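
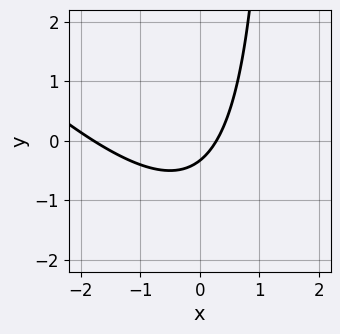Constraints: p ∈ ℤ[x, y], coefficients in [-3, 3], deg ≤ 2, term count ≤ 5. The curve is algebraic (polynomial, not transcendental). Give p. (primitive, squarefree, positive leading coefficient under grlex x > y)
2*x^2 + 2*x*y + 3*x - 3*y - 1

1. The degree is 2 — no degree-1 curve has this shape.
2. Solving for integer coefficients yields p as stated.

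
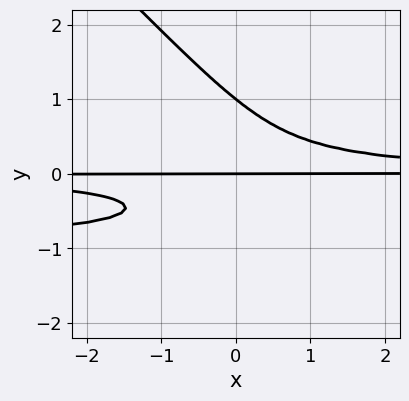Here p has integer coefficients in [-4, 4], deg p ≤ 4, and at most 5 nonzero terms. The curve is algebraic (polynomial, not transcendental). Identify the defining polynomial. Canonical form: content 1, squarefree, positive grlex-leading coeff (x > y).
2*x*y^3 + 2*y^4 + 2*x*y^2 - y^2 - y

1. The degree is 4 — a generic line meets the curve in up to 4 points.
2. Checking where it meets the axes: the y-axis gridline crossings are at y ∈ {0, 1}; the visible x-axis segment lies entirely on the curve.
3. Assembling these constraints gives the stated polynomial.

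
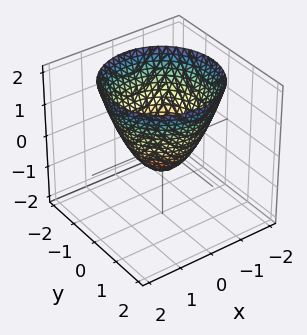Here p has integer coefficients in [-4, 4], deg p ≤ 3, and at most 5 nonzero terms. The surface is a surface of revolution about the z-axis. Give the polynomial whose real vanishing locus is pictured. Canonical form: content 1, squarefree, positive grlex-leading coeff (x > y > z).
deg p = 2. No degree-1 surface has this shape.
Symmetries: rotational symmetry about the z-axis ⇒ p depends on x, y only through x² + y².
From the visible intercepts: a circular section at z = 0 has radius between 0 and 1.
Matching integer coefficients to the picture gives p.

3*x^2 + 3*y^2 - 3*z - 2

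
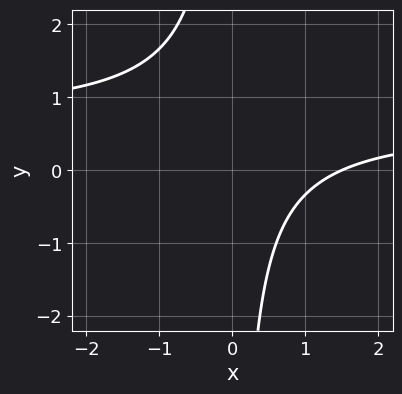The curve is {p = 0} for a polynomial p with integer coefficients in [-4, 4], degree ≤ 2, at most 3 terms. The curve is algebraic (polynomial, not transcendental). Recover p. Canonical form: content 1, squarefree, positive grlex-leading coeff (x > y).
(a) Degree: the shape is more complex than any degree-1 curve, so deg p = 2.
(b) Reading off the gridlines: no y-intercept at any integer in the box.
(c) Together with the visible shape, these determine p as stated.

3*x*y - 2*x + 3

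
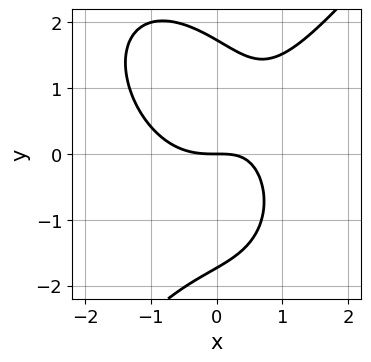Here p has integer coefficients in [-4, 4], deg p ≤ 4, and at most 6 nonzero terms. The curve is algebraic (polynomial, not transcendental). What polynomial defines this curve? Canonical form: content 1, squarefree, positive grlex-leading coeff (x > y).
(a) deg p = 3. No degree-2 curve has this shape.
(b) Observable constraints: one x-axis crossing is at x = 0; one y-axis crossing is at y = 0.
(c) These observations pin down the coefficients.

2*x^3 - y^3 - 2*x*y + 3*y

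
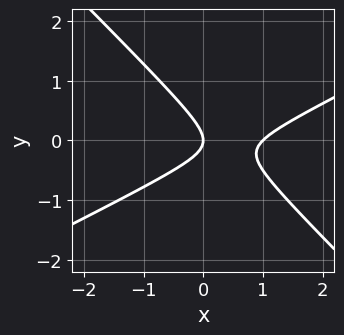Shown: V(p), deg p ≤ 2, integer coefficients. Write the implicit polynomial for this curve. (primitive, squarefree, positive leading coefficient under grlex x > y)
The degree is 2 — a generic line meets the curve in up to 2 points.
From the axis intercepts and sections: it crosses the y-axis at the gridline y = 0; among the integer gridlines, it crosses the x-axis at x ∈ {0, 1}.
Assembling these constraints gives the stated polynomial.

x^2 - x*y - 2*y^2 - x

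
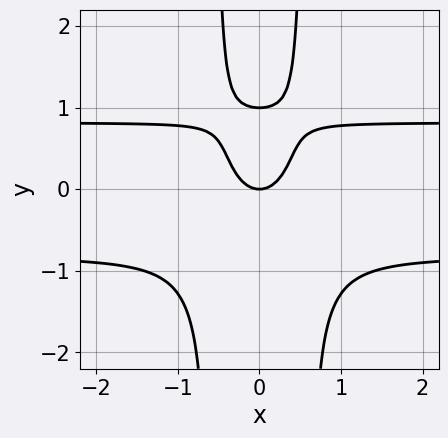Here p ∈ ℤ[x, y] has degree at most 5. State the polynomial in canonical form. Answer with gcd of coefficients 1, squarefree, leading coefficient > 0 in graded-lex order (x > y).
3*x^2*y^2 - 2*x^2 - y^2 + y

The degree is 4 — a generic line meets the curve in up to 4 points.
Symmetries: the x ↦ −x reflection is a symmetry, so x appears only in even powers.
Against the integer gridlines: among the integer gridlines, it crosses the y-axis at y ∈ {0, 1}; one x-axis crossing is at x = 0.
Solving for integer coefficients yields p as stated.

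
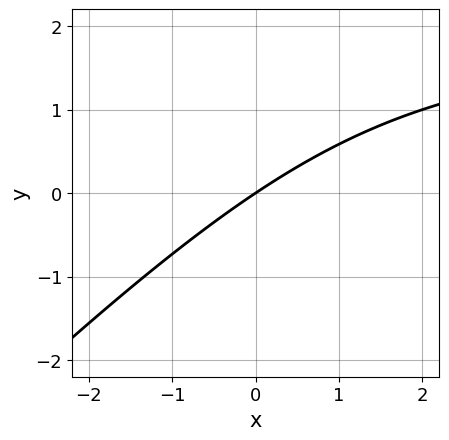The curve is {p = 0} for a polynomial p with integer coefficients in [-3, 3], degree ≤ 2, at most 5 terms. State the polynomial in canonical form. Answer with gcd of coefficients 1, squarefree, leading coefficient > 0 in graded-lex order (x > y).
(a) The degree is 2 — the shape is more complex than any degree-1 curve.
(b) Reading off the gridlines: one x-axis crossing is at x = 0; it meets the y-axis at y = 0 (among the integer gridlines).
(c) These observations pin down the coefficients.

x*y - y^2 - 2*x + 3*y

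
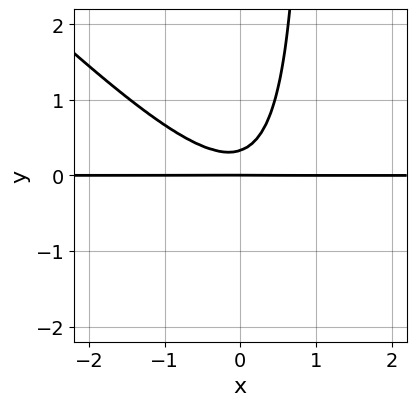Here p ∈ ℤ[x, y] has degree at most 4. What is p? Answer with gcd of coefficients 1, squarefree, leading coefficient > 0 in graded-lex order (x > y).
(a) The degree is 3 — a generic line meets the curve in up to 3 points.
(b) Observable constraints: every point of the x-axis in the box is on the curve; it crosses the y-axis at the gridline y = 0.
(c) Together with the visible shape, these determine p as stated.

3*x^2*y + 3*x*y^2 - 3*y^2 + y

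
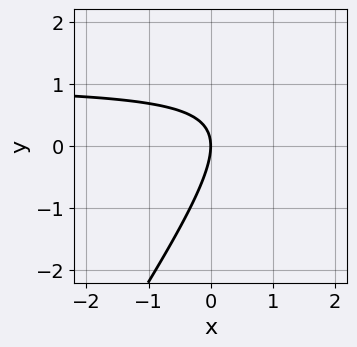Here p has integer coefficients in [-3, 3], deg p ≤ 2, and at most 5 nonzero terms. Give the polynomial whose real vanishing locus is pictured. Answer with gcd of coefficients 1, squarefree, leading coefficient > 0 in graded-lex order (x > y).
The degree is 2 — no degree-1 curve has this shape.
Reading off the gridlines: it crosses the x-axis at the gridline x = 0; it meets the y-axis at y = 0 (among the integer gridlines).
Together with the visible shape, these determine p as stated.

3*x*y - 2*y^2 - 3*x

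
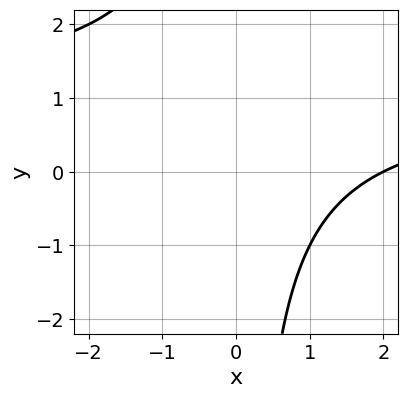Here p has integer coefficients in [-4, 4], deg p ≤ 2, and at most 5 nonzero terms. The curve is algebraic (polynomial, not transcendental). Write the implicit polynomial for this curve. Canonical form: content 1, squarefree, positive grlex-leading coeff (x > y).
x*y - x + 2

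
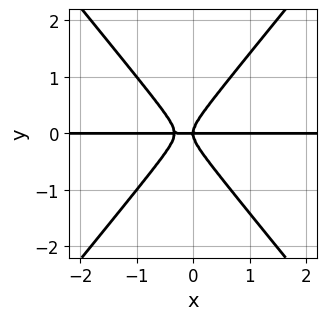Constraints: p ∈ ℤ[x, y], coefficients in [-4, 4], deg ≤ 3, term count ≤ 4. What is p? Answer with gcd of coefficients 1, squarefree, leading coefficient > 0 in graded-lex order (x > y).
1. Degree: the shape is more complex than any degree-2 curve, so deg p = 3.
2. From the axis intercepts and sections: it meets the y-axis at y = 0 (among the integer gridlines); every point of the x-axis in the box is on the curve.
3. Assembling these constraints gives the stated polynomial.

3*x^2*y - 2*y^3 + x*y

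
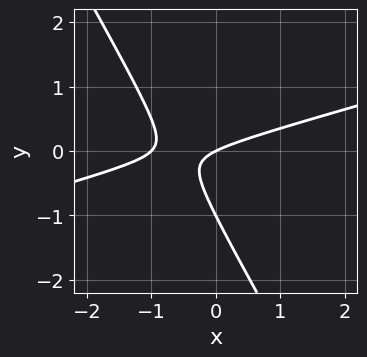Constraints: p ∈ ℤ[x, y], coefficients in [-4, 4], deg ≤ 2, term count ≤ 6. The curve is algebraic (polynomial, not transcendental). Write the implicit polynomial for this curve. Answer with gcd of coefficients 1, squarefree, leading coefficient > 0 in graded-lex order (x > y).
deg p = 2. The shape is more complex than any degree-1 curve.
Reading off the gridlines: among the integer gridlines, it crosses the x-axis at x ∈ {-1, 0}; among the integer gridlines, it crosses the y-axis at y ∈ {-1, 0}.
These observations pin down the coefficients.

x^2 - 3*x*y - 2*y^2 + x - 2*y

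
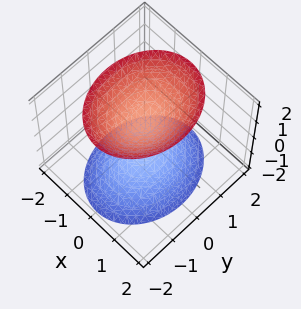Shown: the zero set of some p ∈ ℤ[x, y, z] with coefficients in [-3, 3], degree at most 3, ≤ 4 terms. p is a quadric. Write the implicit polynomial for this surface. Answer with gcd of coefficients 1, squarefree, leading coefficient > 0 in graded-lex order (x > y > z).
(a) The picture has 2 separate pieces.
(b) Degree: two sheets facing apart; a quadric, so deg p = 2.
(c) Symmetries: mirror symmetry y ↦ −y ⇒ only even powers of y; mirror symmetry x ↦ −x ⇒ only even powers of x; it's symmetric under z → −z, forcing even powers of z.
(d) Checking where it meets the axes: the z-axis gridline crossings are at z ∈ {-1, 1}; it misses every integer gridline on the y-axis; no x-intercept at any integer in the box.
(e) These observations pin down the coefficients.

3*x^2 + 2*y^2 - 2*z^2 + 2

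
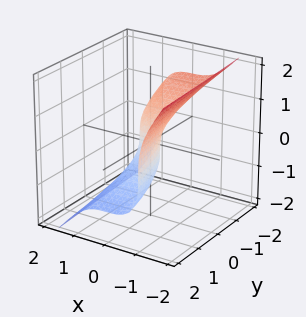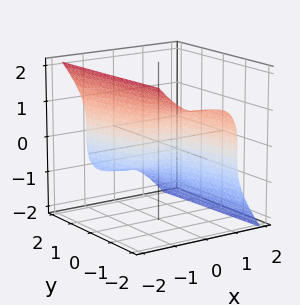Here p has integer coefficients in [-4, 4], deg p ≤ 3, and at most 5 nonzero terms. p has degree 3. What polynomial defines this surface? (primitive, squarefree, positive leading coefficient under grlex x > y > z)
2*x^3 + z^3 + y

1. Degree: the shape is more complex than any degree-2 surface, so deg p = 3.
2. From the visible intercepts: it crosses the y-axis at the gridline y = 0; it meets the z-axis at z = 0 (among the integer gridlines).
3. Fitting integer coefficients to these (and the overall shape) gives p.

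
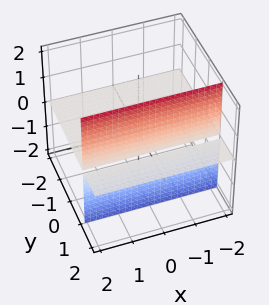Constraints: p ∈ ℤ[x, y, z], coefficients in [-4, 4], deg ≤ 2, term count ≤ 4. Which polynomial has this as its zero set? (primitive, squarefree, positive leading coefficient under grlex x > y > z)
I count 2 distinct pieces.
Degree: a generic line meets the surface in up to 2 points, so deg p = 2.
Checking where it meets the axes: the visible y-axis segment lies entirely on the surface; one z-axis crossing is at z = 0; the visible x-axis segment lies entirely on the surface.
Matching integer coefficients to the picture gives p.

y*z - z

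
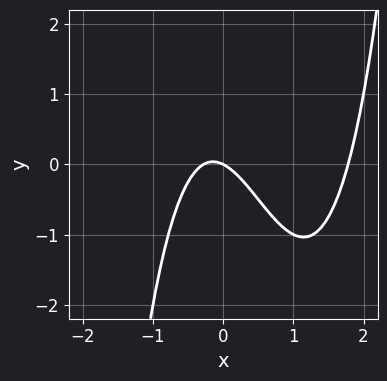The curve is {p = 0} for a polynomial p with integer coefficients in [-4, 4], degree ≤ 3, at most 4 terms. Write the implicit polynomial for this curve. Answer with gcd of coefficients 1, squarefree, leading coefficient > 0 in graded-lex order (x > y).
2*x^3 - 3*x^2 - x - 2*y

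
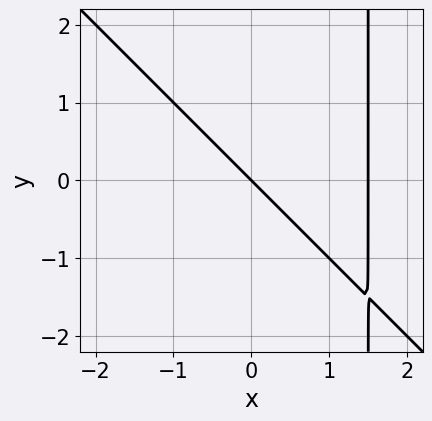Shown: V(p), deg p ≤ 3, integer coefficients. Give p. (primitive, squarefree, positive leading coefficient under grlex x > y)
1. Degree: the shape is more complex than any degree-1 curve, so deg p = 2.
2. Observable constraints: it meets the x-axis at x = 0 (among the integer gridlines); it meets the y-axis at y = 0 (among the integer gridlines).
3. The integer polynomial consistent with all of this is the stated p.

2*x^2 + 2*x*y - 3*x - 3*y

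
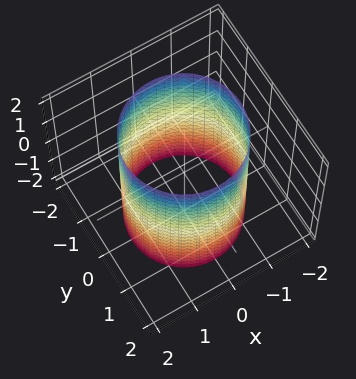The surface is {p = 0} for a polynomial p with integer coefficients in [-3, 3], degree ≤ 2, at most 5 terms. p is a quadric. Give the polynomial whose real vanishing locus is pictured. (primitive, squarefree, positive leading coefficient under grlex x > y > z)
(a) The degree is 2 — constant cross-section along one axis; a quadric.
(b) By symmetry, the surface is invariant under rotation about z: p = q(x² + y², z); it's symmetric under z → −z, forcing even powers of z.
(c) Checking where it meets the axes: a circular section at z = -2 has radius between 1 and 2; it misses every integer gridline on the z-axis.
(d) The integer polynomial consistent with all of this is the stated p.

x^2 + y^2 - 2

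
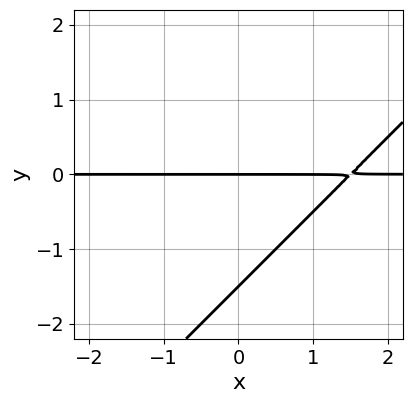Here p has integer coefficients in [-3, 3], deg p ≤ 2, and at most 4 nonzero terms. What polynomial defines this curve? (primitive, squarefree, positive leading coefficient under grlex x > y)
(a) The degree is 2 — no degree-1 curve has this shape.
(b) Against the integer gridlines: every point of the x-axis in the box is on the curve; it crosses the y-axis at the gridline y = 0.
(c) These observations pin down the coefficients.

2*x*y - 2*y^2 - 3*y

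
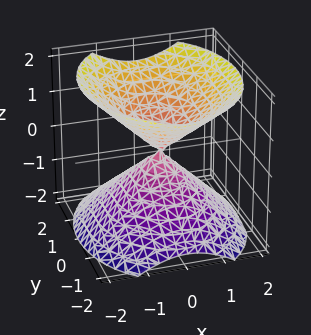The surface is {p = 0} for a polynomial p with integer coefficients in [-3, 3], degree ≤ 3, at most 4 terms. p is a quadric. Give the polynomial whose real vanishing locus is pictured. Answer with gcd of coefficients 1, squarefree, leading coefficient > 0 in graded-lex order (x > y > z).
3*x^2 + 2*y^2 - 3*z^2

(a) The picture has 2 separate pieces. They look like related sheets of one shape, so recover p as a whole.
(b) The degree is 2 — a double cone through the origin; a quadric.
(c) Symmetries: the z ↦ −z reflection is a symmetry, so z appears only in even powers; the y ↦ −y reflection is a symmetry, so y appears only in even powers; the x ↦ −x reflection is a symmetry, so x appears only in even powers.
(d) Observable constraints: one z-axis crossing is at z = 0; one x-axis crossing is at x = 0; it meets the y-axis at y = 0 (among the integer gridlines).
(e) Assembling these constraints gives the stated polynomial.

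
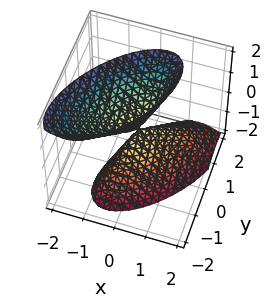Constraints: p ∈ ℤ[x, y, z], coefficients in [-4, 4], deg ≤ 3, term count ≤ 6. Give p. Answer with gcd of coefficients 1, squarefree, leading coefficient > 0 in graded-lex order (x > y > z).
I count 2 distinct pieces. They look like related sheets of one shape, so recover p as a whole.
deg p = 2. The shape is more complex than any degree-1 surface.
Checking where it meets the axes: it meets the y-axis at y = 0 (among the integer gridlines); one x-axis crossing is at x = 0; it meets the z-axis at z = 0 (among the integer gridlines).
Solving for integer coefficients yields p as stated.

3*x^2 - 3*x*y + x*z + 2*y^2 - z^2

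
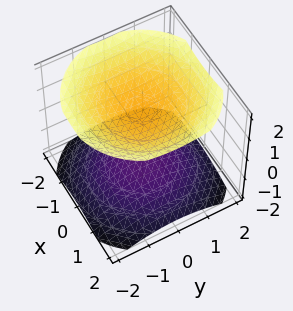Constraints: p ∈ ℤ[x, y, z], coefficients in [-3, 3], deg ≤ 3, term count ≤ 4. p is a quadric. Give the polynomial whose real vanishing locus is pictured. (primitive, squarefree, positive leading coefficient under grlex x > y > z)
x^2 + y^2 - 2*z^2 + 3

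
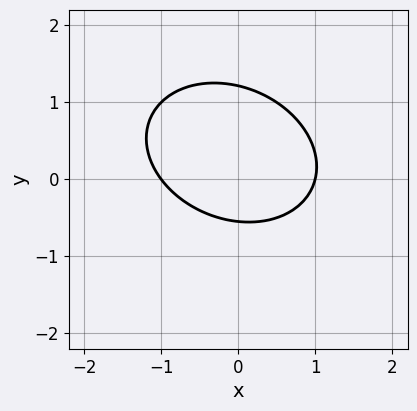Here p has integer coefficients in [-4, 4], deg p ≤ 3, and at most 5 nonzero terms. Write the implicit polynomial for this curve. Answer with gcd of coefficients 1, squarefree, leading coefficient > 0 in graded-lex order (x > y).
deg p = 2.
From the visible intercepts: the x-axis gridline crossings are at x ∈ {-1, 1}.
Solving for integer coefficients yields p as stated.

2*x^2 + x*y + 3*y^2 - 2*y - 2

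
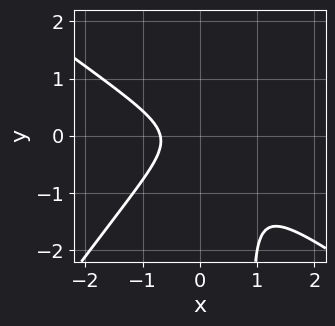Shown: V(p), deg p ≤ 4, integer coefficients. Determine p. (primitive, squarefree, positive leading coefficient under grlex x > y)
deg p = 3.
Observable constraints: no y-intercept at any integer in the box.
Assembling these constraints gives the stated polynomial.

3*x^3 + 2*x^2*y - 3*x*y^2 + 3*y^2 + 1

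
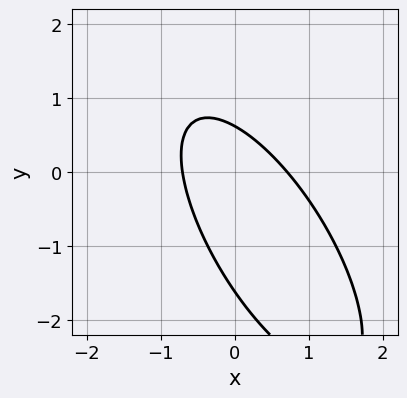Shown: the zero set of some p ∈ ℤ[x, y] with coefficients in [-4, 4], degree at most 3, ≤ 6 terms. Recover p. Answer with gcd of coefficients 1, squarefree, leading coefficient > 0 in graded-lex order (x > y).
First, degree: no degree-1 curve has this shape, so deg p = 2.
Finally, solving for integer coefficients yields p as stated.

2*x^2 + 2*x*y + y^2 + y - 1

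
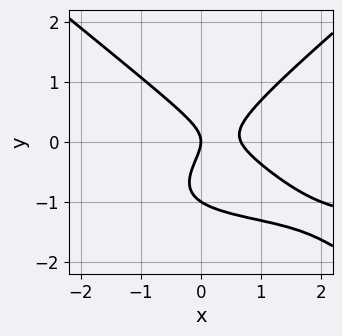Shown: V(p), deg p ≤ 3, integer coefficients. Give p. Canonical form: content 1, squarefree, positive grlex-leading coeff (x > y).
2*x^2*y - 3*y^3 + 3*x^2 - 3*y^2 - 2*x

(a) deg p = 3. The shape is more complex than any degree-2 curve.
(b) Observable constraints: it meets the x-axis at x = 0 (among the integer gridlines); the y-axis gridline crossings are at y ∈ {-1, 0}.
(c) The integer polynomial consistent with all of this is the stated p.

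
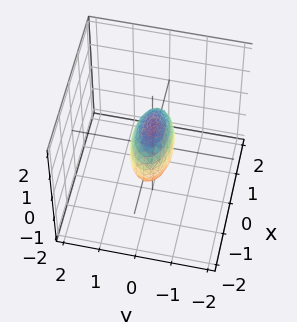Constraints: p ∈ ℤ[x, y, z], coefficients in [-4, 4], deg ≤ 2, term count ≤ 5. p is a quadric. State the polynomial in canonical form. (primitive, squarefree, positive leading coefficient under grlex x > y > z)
(a) deg p = 2. Bounded and convex; a quadric.
(b) Symmetries: it's symmetric under z → −z, forcing even powers of z; it's symmetric under y → −y, forcing even powers of y; it's symmetric under x → −x, forcing even powers of x.
(c) Observable constraints: among the integer gridlines, it crosses the z-axis at z ∈ {-1, 1}; the x-axis gridline crossings are at x ∈ {-1, 1}.
(d) Solving for integer coefficients yields p as stated.

x^2 + 3*y^2 + z^2 - 1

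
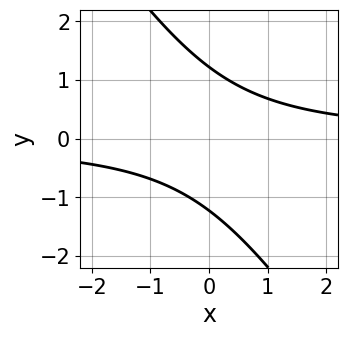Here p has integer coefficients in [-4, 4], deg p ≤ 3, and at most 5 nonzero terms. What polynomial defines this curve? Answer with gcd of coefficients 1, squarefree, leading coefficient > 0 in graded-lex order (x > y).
3*x*y + 2*y^2 - 3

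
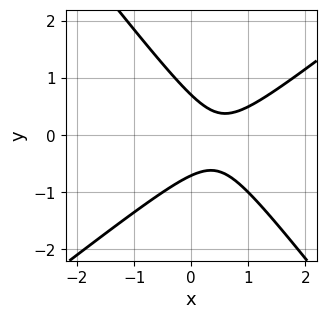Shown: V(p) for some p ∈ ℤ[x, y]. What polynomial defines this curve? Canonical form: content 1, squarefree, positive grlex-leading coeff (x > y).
2*x^2 - x*y - 2*y^2 - 2*x + 1

Degree: a generic line meets the curve in up to 2 points, so deg p = 2.
Observable constraints: the curve avoids every integer x-axis point in the box.
Fitting integer coefficients to these (and the overall shape) gives p.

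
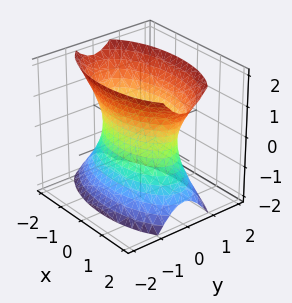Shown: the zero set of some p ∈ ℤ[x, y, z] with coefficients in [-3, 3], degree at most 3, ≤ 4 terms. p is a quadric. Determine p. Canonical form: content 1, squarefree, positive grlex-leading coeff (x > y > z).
x^2 + 3*y^2 - z^2 - 2

(a) deg p = 2.
(b) Symmetries: mirror symmetry z ↦ −z ⇒ only even powers of z; the x ↦ −x reflection is a symmetry, so x appears only in even powers; the y ↦ −y reflection is a symmetry, so y appears only in even powers.
(c) From the axis intercepts and sections: the surface avoids every integer z-axis point in the box.
(d) Assembling these constraints gives the stated polynomial.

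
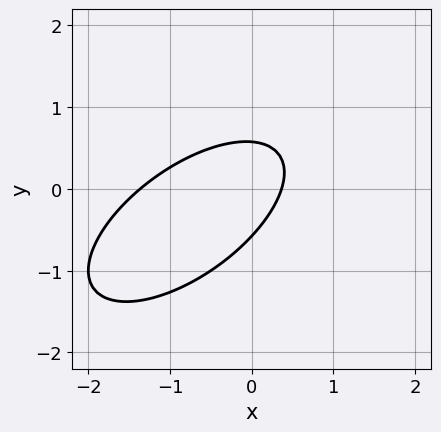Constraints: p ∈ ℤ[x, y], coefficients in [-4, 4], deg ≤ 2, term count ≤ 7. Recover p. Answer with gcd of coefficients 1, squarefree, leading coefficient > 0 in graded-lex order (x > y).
(a) The degree is 2 — no degree-1 curve has this shape.
(b) The integer polynomial consistent with all of this is the stated p.

2*x^2 - 3*x*y + 3*y^2 + 2*x - 1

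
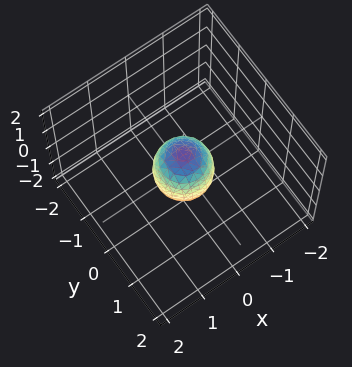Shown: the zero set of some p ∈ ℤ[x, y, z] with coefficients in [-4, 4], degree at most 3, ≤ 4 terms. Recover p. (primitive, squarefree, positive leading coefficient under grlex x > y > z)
First, deg p = 2. Bounded and convex; a quadric.
Next, symmetries: it's symmetric under z → −z, forcing even powers of z; rotational symmetry about the z-axis ⇒ p depends on x, y only through x² + y².
Next, reading off the gridlines: the z-axis gridline crossings are at z ∈ {-1, 1}; a circular section at z = 0 has radius between 0 and 1.
Finally, assembling these constraints gives the stated polynomial.

2*x^2 + 2*y^2 + z^2 - 1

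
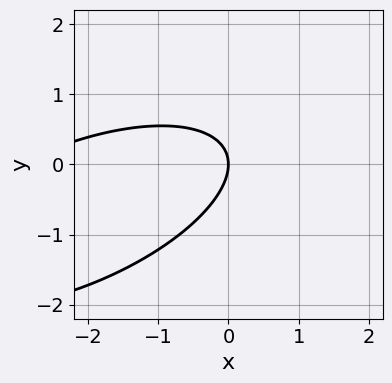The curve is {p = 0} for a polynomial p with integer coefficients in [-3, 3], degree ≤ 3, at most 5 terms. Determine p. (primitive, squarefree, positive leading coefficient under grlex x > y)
x^2 - 2*x*y + 3*y^2 + 3*x

(a) The degree is 2 — no degree-1 curve has this shape.
(b) Observable constraints: it meets the y-axis at y = 0 (among the integer gridlines); it meets the x-axis at x = 0 (among the integer gridlines).
(c) Assembling these constraints gives the stated polynomial.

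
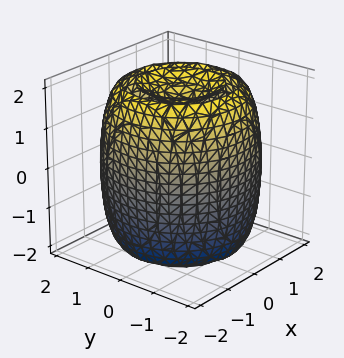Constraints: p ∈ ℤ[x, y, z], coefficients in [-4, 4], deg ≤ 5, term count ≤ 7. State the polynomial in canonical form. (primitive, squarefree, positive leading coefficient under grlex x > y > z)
x^4 + 2*x^2*y^2 + y^4 - 3*x^2 - 3*y^2 + z^2 - 2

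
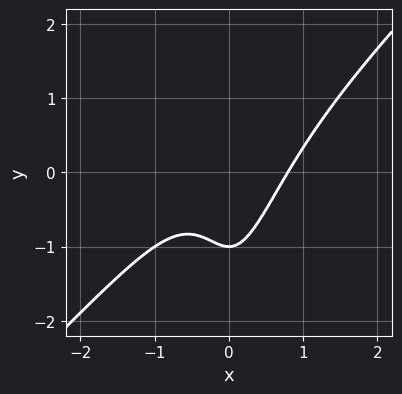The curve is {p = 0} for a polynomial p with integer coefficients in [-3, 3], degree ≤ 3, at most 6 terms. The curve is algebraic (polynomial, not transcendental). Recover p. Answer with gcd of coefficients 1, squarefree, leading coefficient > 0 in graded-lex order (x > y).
1. Degree: the shape is more complex than any degree-2 curve, so deg p = 3.
2. Checking where it meets the axes: it crosses the y-axis at the gridline y = -1.
3. Together with the visible shape, these determine p as stated.

2*x^3 - 2*x^2*y - y - 1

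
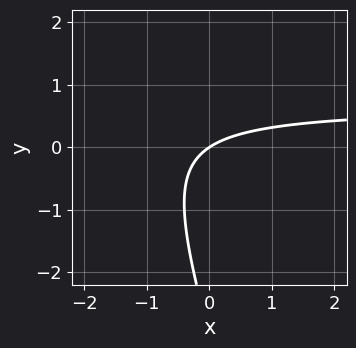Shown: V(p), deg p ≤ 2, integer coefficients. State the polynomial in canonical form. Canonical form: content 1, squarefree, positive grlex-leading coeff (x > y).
3*x*y + y^2 - 2*x + 3*y

First, the degree is 2 — the shape is more complex than any degree-1 curve.
Next, observable constraints: it crosses the y-axis at the gridline y = 0; one x-axis crossing is at x = 0.
Finally, matching integer coefficients to the picture gives p.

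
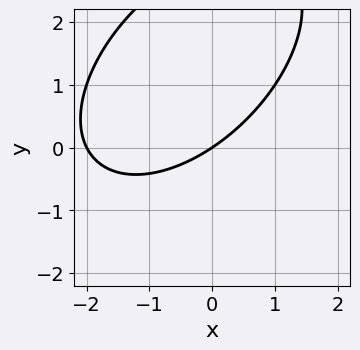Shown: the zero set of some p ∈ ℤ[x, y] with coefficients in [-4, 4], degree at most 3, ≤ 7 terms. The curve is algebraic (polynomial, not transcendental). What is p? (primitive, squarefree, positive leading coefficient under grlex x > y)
First, the degree is 2 — the shape is more complex than any degree-1 curve.
Next, observable constraints: it crosses the y-axis at the gridline y = 0; among the integer gridlines, it crosses the x-axis at x ∈ {-2, 0}.
Finally, matching integer coefficients to the picture gives p.

x^2 - x*y + y^2 + 2*x - 3*y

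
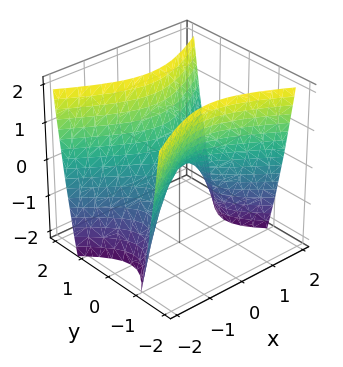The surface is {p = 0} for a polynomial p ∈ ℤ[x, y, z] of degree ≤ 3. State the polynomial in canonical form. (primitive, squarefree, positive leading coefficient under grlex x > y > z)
x^2 - 2*y^2 + z

(a) Degree: a saddle surface; a quadric, so deg p = 2.
(b) Symmetries: mirror symmetry x ↦ −x ⇒ only even powers of x; it's symmetric under y → −y, forcing even powers of y.
(c) From the axis intercepts and sections: it crosses the x-axis at the gridline x = 0; it meets the z-axis at z = 0 (among the integer gridlines).
(d) Fitting integer coefficients to these (and the overall shape) gives p.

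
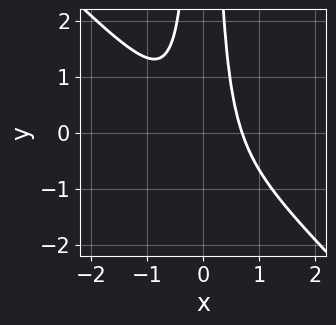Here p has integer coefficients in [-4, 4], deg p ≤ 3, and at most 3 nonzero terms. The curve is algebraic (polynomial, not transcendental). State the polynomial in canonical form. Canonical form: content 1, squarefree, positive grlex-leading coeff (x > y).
1. deg p = 3.
2. Checking where it meets the axes: the curve avoids every integer y-axis point in the box.
3. Fitting integer coefficients to these (and the overall shape) gives p.

3*x^3 + 3*x^2*y - 1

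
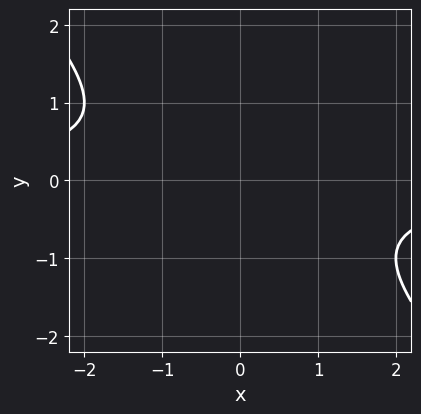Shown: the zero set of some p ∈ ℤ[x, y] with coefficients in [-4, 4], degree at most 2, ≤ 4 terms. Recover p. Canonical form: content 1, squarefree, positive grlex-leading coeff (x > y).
x*y + y^2 + 1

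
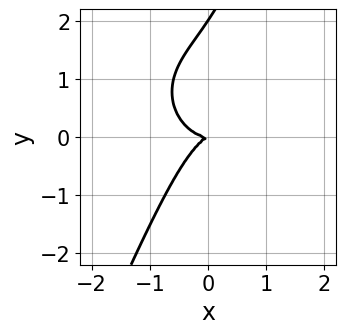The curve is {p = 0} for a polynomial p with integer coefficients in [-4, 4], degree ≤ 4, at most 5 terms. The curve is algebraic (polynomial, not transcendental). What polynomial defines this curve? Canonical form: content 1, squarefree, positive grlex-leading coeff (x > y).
2*x^3 + 2*x*y^2 - y^3 - x*y + 2*y^2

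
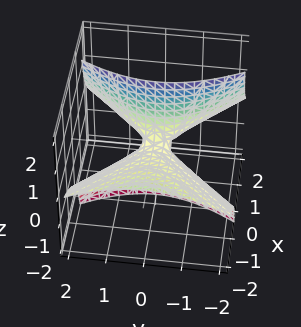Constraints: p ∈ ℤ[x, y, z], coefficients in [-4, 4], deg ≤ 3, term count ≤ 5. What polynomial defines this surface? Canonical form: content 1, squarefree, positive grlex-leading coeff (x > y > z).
1. deg p = 2. No degree-1 surface has this shape.
2. Against the integer gridlines: it meets the y-axis at y = 0 (among the integer gridlines); it crosses the z-axis at the gridline z = 0; it crosses the x-axis at the gridline x = 0.
3. These observations pin down the coefficients.

x^2 + 3*x*z - y^2 - z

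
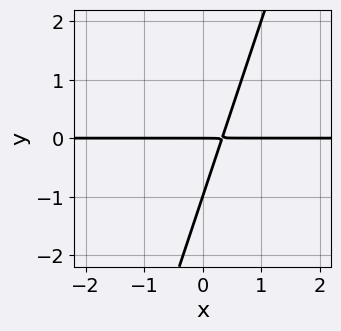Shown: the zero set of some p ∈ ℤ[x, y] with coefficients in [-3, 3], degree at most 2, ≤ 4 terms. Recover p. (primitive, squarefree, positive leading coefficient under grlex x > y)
1. deg p = 2.
2. Against the integer gridlines: the y-axis gridline crossings are at y ∈ {-1, 0}; every point of the x-axis in the box is on the curve.
3. Matching integer coefficients to the picture gives p.

3*x*y - y^2 - y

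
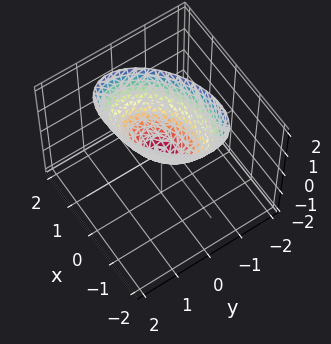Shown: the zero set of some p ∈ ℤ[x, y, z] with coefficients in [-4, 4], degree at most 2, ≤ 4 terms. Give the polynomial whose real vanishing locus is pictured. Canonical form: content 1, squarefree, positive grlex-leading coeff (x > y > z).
2*x^2 - 2*x*y + 3*y^2 - 2*z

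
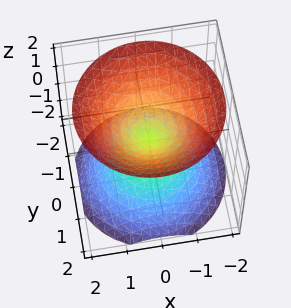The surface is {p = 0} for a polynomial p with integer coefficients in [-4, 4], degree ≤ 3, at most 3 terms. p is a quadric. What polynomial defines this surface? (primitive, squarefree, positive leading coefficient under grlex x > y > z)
x^2 + y^2 - z^2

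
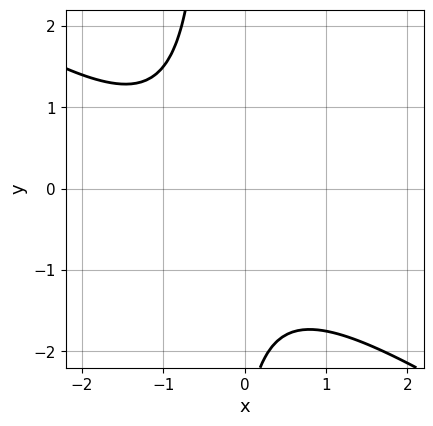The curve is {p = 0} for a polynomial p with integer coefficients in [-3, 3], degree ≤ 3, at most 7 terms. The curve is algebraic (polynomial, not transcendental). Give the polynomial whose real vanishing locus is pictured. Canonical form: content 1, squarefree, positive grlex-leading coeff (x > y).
2*x^2 + 3*x*y + 2*x + y + 3

The degree is 2 — the shape is more complex than any degree-1 curve.
Observable constraints: it misses every integer gridline on the x-axis; the curve avoids every integer y-axis point in the box.
Putting this together gives p.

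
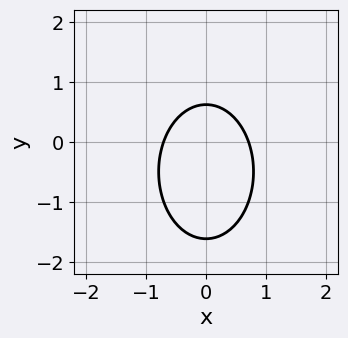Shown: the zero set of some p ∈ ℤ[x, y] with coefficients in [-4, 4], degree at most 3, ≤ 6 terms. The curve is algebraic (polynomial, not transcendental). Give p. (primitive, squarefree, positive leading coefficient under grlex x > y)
2*x^2 + y^2 + y - 1

1. The degree is 2 — no degree-1 curve has this shape.
2. Symmetries: it's symmetric under x → −x, forcing even powers of x.
3. These observations pin down the coefficients.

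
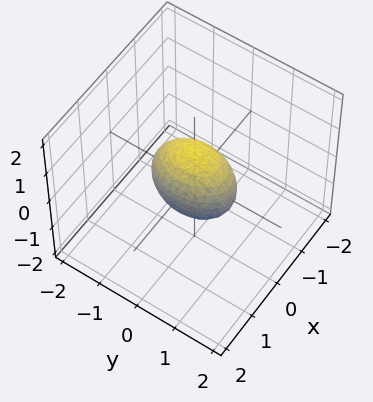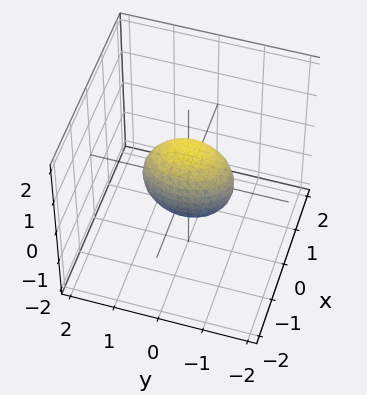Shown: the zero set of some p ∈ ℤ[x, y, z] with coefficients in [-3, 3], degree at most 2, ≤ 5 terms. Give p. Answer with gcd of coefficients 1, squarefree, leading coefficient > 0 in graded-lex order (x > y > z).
2*x^2 + y^2 + z^2 - 1

(a) Degree: a closed, bounded, convex surface; a quadric, so deg p = 2.
(b) Symmetries: the y ↦ −y reflection is a symmetry, so y appears only in even powers; mirror symmetry x ↦ −x ⇒ only even powers of x; mirror symmetry z ↦ −z ⇒ only even powers of z.
(c) Against the integer gridlines: the y-axis gridline crossings are at y ∈ {-1, 1}; among the integer gridlines, it crosses the z-axis at z ∈ {-1, 1}.
(d) Together with the visible shape, these determine p as stated.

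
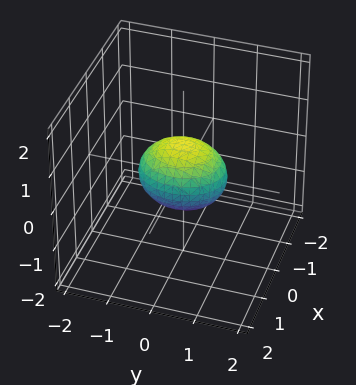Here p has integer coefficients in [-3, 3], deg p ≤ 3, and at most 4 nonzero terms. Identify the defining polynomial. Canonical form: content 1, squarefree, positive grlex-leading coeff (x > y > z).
3*x^2 + 2*y^2 + 3*z^2 - 2

1. deg p = 2.
2. Symmetries: the x ↦ −x reflection is a symmetry, so x appears only in even powers; it's symmetric under z → −z, forcing even powers of z; it's symmetric under y → −y, forcing even powers of y.
3. Against the integer gridlines: the y-axis gridline crossings are at y ∈ {-1, 1}.
4. Assembling these constraints gives the stated polynomial.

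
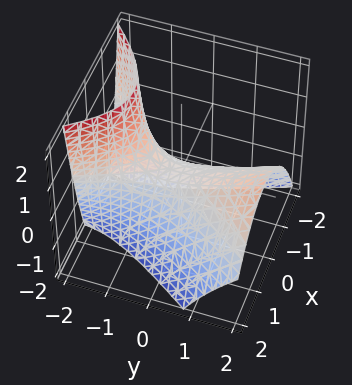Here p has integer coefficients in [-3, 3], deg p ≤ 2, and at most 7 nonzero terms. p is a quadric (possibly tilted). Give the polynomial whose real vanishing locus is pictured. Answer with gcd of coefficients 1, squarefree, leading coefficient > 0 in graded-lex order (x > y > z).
1. Degree: no degree-1 surface has this shape, so deg p = 2.
2. Checking where it meets the axes: it crosses the z-axis at the gridline z = 0; it crosses the y-axis at the gridline y = 0; one x-axis crossing is at x = 0.
3. The integer polynomial consistent with all of this is the stated p.

3*x^2 - x*y - y^2 + 2*y*z + 3*z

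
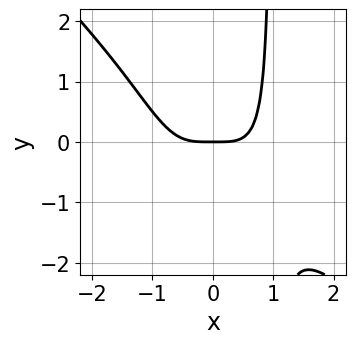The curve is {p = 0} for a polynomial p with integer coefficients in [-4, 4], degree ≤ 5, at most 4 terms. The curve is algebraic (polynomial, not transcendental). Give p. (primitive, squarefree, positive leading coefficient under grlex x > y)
x^4 + x^3*y - y

(a) Degree: no degree-3 curve has this shape, so deg p = 4.
(b) Against the integer gridlines: it meets the x-axis at x = 0 (among the integer gridlines); it crosses the y-axis at the gridline y = 0.
(c) Assembling these constraints gives the stated polynomial.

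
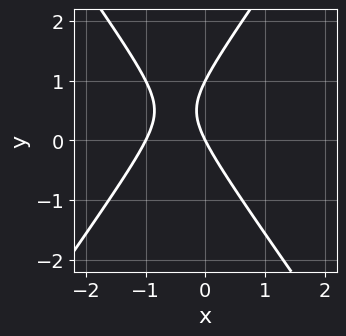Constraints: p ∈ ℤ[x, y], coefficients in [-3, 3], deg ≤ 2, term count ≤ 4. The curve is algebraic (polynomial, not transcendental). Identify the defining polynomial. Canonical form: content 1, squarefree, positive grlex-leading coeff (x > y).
First, degree: no degree-1 curve has this shape, so deg p = 2.
Next, from the visible intercepts: among the integer gridlines, it crosses the x-axis at x ∈ {-1, 0}; among the integer gridlines, it crosses the y-axis at y ∈ {0, 1}.
Finally, assembling these constraints gives the stated polynomial.

2*x^2 - y^2 + 2*x + y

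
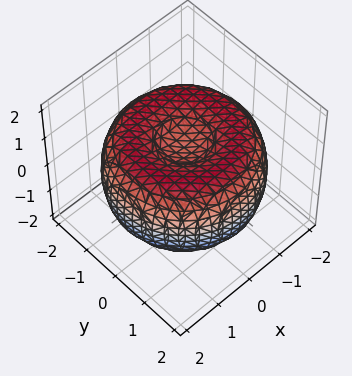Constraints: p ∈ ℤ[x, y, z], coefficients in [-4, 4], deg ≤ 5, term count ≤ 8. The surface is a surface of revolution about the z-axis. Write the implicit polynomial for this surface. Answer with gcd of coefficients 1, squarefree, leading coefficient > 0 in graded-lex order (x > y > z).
Degree: the shape is more complex than any degree-3 surface, so deg p = 4.
By symmetry, the z-axis is an axis of rotation, so x and y enter only as x² + y².
Reading off the gridlines: a circular section at z = 0 has radius between 1 and 2.
The integer polynomial consistent with all of this is the stated p.

x^4 + 2*x^2*y^2 + y^4 - 3*x^2 - 3*y^2 + 3*z^2 - 2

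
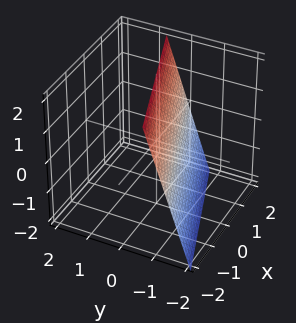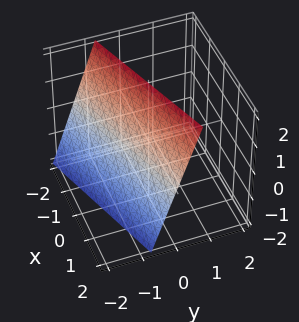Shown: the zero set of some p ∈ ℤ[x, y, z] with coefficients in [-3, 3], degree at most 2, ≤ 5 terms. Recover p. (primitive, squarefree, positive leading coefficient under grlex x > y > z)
x - 3*y + z - 2

1. deg p = 1. The surface is flat (a plane).
2. Reading off the gridlines: it crosses the z-axis at the gridline z = 2; it crosses the x-axis at the gridline x = 2.
3. Matching integer coefficients to the picture gives p.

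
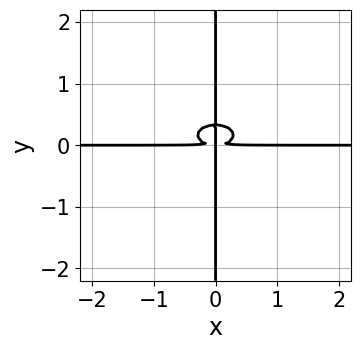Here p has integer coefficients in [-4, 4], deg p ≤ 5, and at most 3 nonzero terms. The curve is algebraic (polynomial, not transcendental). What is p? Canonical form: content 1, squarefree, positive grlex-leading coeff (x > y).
(a) deg p = 4. The shape is more complex than any degree-3 curve.
(b) From the visible intercepts: every point of the y-axis in the box is on the curve; the visible x-axis segment lies entirely on the curve.
(c) Putting this together gives p.

x^3*y + 3*x*y^3 - x*y^2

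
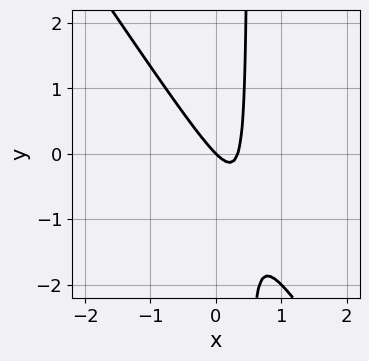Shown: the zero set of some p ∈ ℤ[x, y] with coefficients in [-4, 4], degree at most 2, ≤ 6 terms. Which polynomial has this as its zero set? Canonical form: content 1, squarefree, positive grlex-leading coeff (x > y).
deg p = 2.
From the axis intercepts and sections: it meets the x-axis at x = 0 (among the integer gridlines); it meets the y-axis at y = 0 (among the integer gridlines).
These observations pin down the coefficients.

3*x^2 + 2*x*y - x - y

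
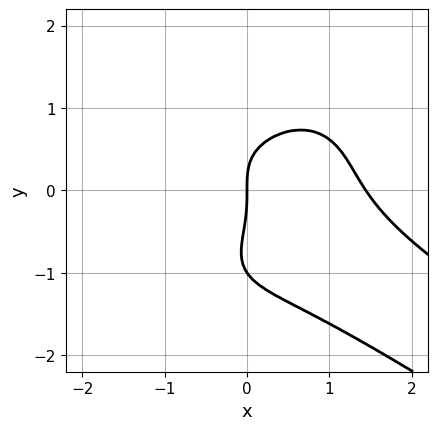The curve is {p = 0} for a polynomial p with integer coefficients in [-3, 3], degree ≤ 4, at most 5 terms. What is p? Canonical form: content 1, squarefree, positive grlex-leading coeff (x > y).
x^4 + 2*x^3*y + 2*y^4 + 2*y^3 - 3*x

First, degree: no degree-3 curve has this shape, so deg p = 4.
Next, against the integer gridlines: it meets the x-axis at x = 0 (among the integer gridlines); the y-axis gridline crossings are at y ∈ {-1, 0}.
Finally, these observations pin down the coefficients.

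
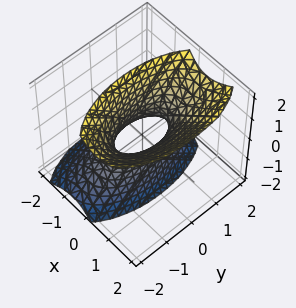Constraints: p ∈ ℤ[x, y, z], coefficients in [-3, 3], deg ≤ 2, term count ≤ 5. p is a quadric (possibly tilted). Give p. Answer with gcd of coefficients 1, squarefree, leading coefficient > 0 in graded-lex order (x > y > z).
3*x^2 - 2*x*z + y^2 - z^2 - 1

First, degree: no degree-1 surface has this shape, so deg p = 2.
Next, observable constraints: the surface avoids every integer z-axis point in the box; among the integer gridlines, it crosses the y-axis at y ∈ {-1, 1}.
Finally, the integer polynomial consistent with all of this is the stated p.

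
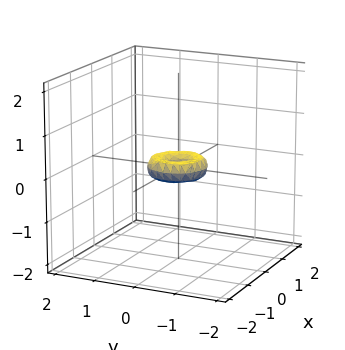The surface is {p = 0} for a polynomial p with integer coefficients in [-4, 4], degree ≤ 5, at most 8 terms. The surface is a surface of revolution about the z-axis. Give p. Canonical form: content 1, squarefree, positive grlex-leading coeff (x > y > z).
(a) deg p = 4.
(b) Symmetries: rotational symmetry about the z-axis ⇒ p depends on x, y only through x² + y².
(c) Checking where it meets the axes: a circular section at z = 0 has radius between 0 and 1; one z-axis crossing is at z = 0.
(d) Solving for integer coefficients yields p as stated.

2*x^4 + 4*x^2*y^2 + 2*y^4 - x^2 - y^2 + 2*z^2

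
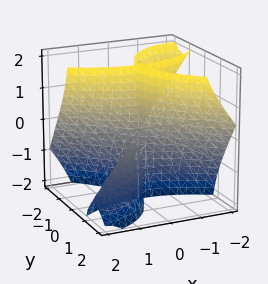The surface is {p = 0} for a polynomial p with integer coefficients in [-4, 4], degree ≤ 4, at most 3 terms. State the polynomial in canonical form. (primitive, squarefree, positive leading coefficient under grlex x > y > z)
I count 2 distinct pieces. They look like related sheets of one shape, so recover p as a whole.
Degree: a generic line meets the surface in up to 3 points, so deg p = 3.
Observable constraints: it meets the y-axis at y = 0 (among the integer gridlines); the visible z-axis segment lies entirely on the surface; it meets the x-axis at x = 0 (among the integer gridlines).
Putting this together gives p.

x^3 + 3*x*y*z + 2*y^3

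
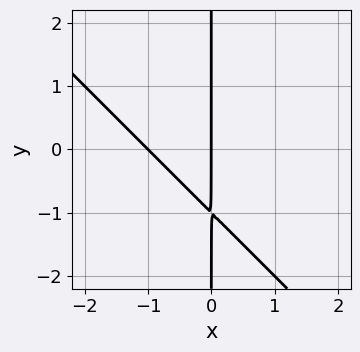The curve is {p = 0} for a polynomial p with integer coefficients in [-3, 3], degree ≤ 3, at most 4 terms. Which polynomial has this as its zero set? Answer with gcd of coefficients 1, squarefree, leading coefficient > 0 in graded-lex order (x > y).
First, deg p = 2. No degree-1 curve has this shape.
Then, observable constraints: the visible y-axis segment lies entirely on the curve; among the integer gridlines, it crosses the x-axis at x ∈ {-1, 0}.
Finally, assembling these constraints gives the stated polynomial.

x^2 + x*y + x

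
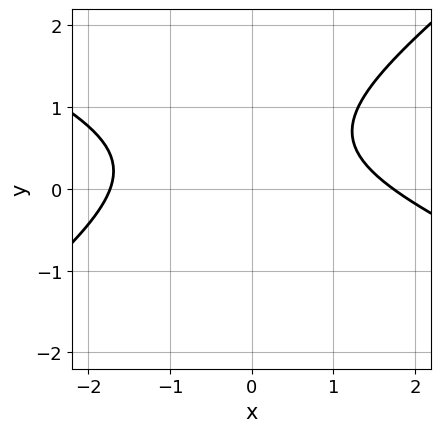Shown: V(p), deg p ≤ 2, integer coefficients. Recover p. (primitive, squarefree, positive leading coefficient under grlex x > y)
1. Degree: no degree-1 curve has this shape, so deg p = 2.
2. Observable constraints: it misses every integer gridline on the y-axis.
3. Putting this together gives p.

x^2 + x*y - 3*y^2 + 3*y - 3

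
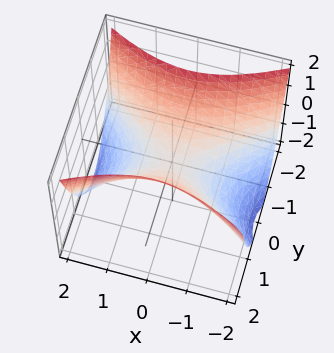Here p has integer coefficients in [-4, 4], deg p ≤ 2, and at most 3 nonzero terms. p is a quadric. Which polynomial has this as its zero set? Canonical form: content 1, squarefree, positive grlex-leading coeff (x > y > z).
x^2 - 2*y^2 + 2*z

(a) The degree is 2 — a hyperbolic paraboloid; a quadric.
(b) Symmetries: mirror symmetry x ↦ −x ⇒ only even powers of x; the y ↦ −y reflection is a symmetry, so y appears only in even powers.
(c) Reading off the gridlines: it crosses the y-axis at the gridline y = 0; one z-axis crossing is at z = 0; one x-axis crossing is at x = 0.
(d) The integer polynomial consistent with all of this is the stated p.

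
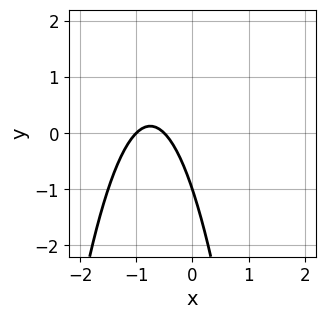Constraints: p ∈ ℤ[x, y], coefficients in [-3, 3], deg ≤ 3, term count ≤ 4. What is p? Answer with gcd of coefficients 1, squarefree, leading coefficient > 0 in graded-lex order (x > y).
2*x^2 + 3*x + y + 1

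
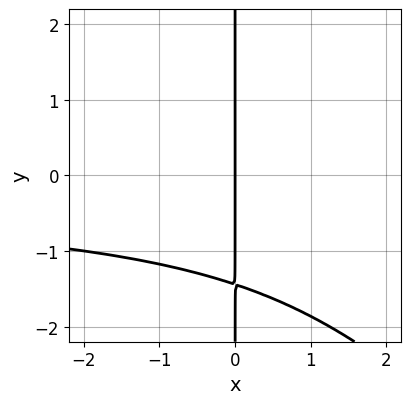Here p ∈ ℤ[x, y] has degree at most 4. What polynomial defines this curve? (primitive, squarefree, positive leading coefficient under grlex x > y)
x^2*y^2 + x*y^3 + 3*x

The degree is 4 — no degree-3 curve has this shape.
Reading off the gridlines: it crosses the x-axis at the gridline x = 0; every point of the y-axis in the box is on the curve.
Together with the visible shape, these determine p as stated.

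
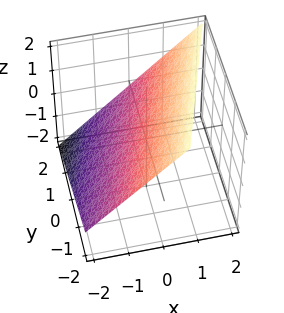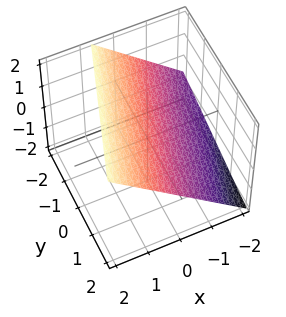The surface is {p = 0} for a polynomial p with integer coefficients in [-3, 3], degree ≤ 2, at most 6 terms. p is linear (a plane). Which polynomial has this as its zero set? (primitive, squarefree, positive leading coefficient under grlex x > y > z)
3*x - y - 3*z + 2

First, degree: the surface is flat (a plane), so deg p = 1.
Next, reading off the gridlines: it crosses the y-axis at the gridline y = 2.
Finally, these observations pin down the coefficients.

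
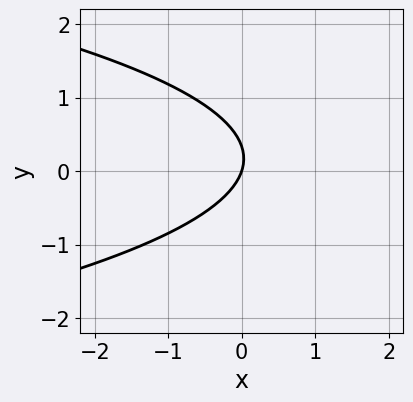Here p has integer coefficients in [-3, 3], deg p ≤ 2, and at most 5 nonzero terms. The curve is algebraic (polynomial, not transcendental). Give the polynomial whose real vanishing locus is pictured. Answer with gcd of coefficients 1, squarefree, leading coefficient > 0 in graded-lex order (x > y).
The degree is 2 — the shape is more complex than any degree-1 curve.
Reading off the gridlines: one x-axis crossing is at x = 0; it crosses the y-axis at the gridline y = 0.
Matching integer coefficients to the picture gives p.

3*y^2 + 3*x - y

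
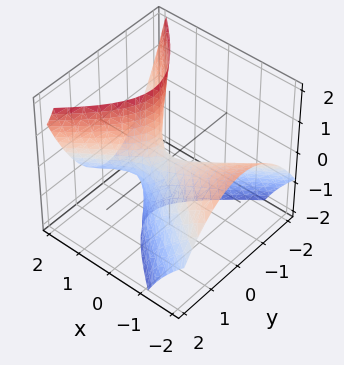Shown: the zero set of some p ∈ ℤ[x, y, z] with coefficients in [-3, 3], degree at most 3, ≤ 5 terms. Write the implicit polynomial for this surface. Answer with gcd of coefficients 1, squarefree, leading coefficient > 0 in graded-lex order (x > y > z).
x^2 + 2*x*z - 2*y^2 - z

First, degree: no degree-1 surface has this shape, so deg p = 2.
Next, checking where it meets the axes: it crosses the x-axis at the gridline x = 0; it crosses the z-axis at the gridline z = 0.
Finally, fitting integer coefficients to these (and the overall shape) gives p.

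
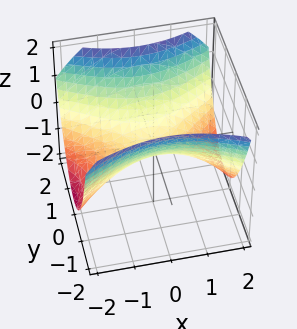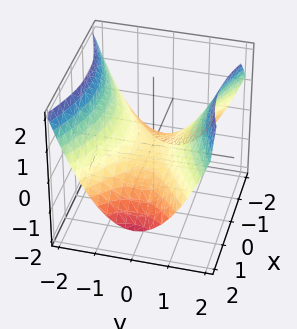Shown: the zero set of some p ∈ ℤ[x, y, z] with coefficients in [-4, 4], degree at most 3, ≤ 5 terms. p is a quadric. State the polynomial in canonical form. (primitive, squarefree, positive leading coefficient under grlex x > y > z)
x^2 - 2*y^2 + 3*z

deg p = 2.
Symmetries: mirror symmetry x ↦ −x ⇒ only even powers of x; it's symmetric under y → −y, forcing even powers of y.
Observable constraints: it meets the x-axis at x = 0 (among the integer gridlines); it crosses the y-axis at the gridline y = 0; it meets the z-axis at z = 0 (among the integer gridlines).
Assembling these constraints gives the stated polynomial.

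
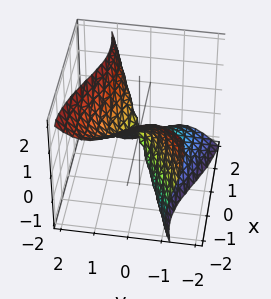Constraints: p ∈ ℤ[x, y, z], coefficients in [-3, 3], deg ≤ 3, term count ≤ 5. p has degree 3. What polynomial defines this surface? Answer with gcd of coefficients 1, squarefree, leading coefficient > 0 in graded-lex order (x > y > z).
First, deg p = 3. No degree-2 surface has this shape.
Then, from the axis intercepts and sections: it meets the z-axis at z = 0 (among the integer gridlines); one x-axis crossing is at x = 0; it meets the y-axis at y = 0 (among the integer gridlines).
Finally, fitting integer coefficients to these (and the overall shape) gives p.

x^3 - x*y^2 - 2*x*y*z - 3*y^3 + z^3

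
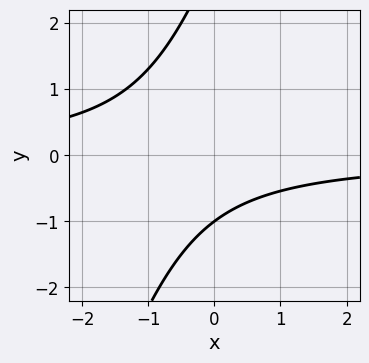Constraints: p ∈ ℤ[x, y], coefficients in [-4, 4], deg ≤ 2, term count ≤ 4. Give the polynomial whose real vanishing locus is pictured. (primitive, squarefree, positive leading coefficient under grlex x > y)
(a) deg p = 2. No degree-1 curve has this shape.
(b) Observable constraints: it meets the y-axis at y = -1 (among the integer gridlines); the curve avoids every integer x-axis point in the box.
(c) Putting this together gives p.

3*x*y - y^2 + 2*y + 3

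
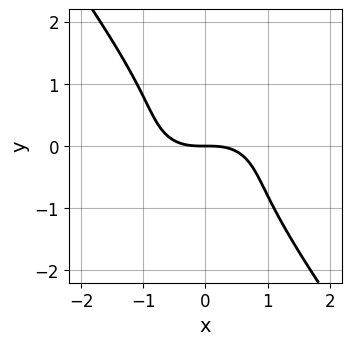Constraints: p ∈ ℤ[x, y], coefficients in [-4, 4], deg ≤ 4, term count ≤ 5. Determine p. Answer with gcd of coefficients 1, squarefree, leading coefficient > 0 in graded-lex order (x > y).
First, degree: no degree-2 curve has this shape, so deg p = 3.
Then, from the axis intercepts and sections: it crosses the x-axis at the gridline x = 0; it crosses the y-axis at the gridline y = 0.
Finally, fitting integer coefficients to these (and the overall shape) gives p.

2*x^3 + 3*x*y^2 + 3*y^3 + 3*y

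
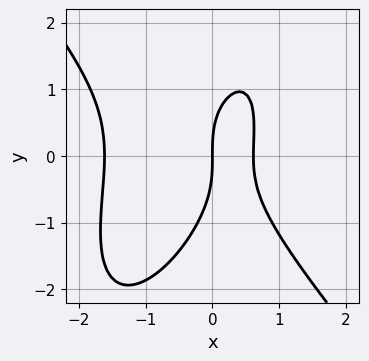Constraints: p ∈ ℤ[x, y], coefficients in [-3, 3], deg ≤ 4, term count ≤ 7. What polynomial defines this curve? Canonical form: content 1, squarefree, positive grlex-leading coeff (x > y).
3*x^3 - x*y^2 + y^3 + 3*x^2 - 3*x

1. Degree: a generic line meets the curve in up to 3 points, so deg p = 3.
2. Against the integer gridlines: one y-axis crossing is at y = 0; it meets the x-axis at x = 0 (among the integer gridlines).
3. Together with the visible shape, these determine p as stated.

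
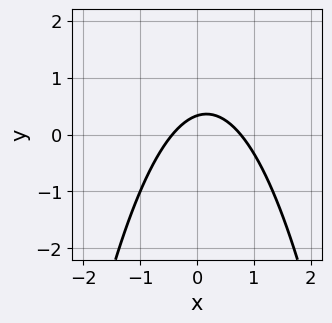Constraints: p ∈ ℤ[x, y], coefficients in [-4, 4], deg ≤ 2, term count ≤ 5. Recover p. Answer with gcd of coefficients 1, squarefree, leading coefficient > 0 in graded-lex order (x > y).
3*x^2 - x + 3*y - 1

First, the degree is 2 — the shape is more complex than any degree-1 curve.
Finally, putting this together gives p.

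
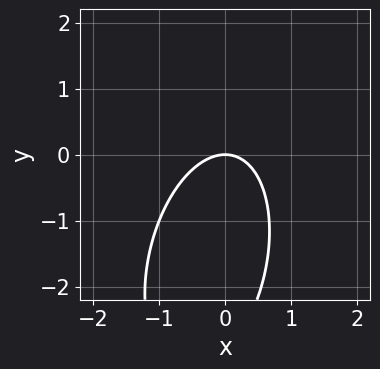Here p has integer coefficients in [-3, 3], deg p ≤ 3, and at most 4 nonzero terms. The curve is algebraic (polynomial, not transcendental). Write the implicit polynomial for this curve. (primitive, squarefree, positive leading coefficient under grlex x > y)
3*x^2 - x*y + y^2 + 3*y

(a) The degree is 2 — a generic line meets the curve in up to 2 points.
(b) Reading off the gridlines: it meets the y-axis at y = 0 (among the integer gridlines); it crosses the x-axis at the gridline x = 0.
(c) Assembling these constraints gives the stated polynomial.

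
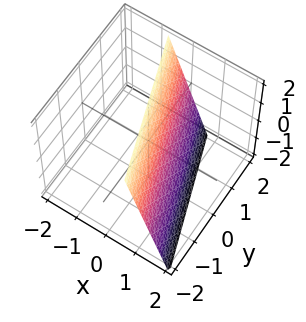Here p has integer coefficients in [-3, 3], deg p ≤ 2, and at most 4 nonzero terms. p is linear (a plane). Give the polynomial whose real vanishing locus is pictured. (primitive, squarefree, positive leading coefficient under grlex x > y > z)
3*x + y + z - 2

First, the degree is 1 — every cross-section is a straight line — this is a plane.
Next, from the axis intercepts and sections: it meets the y-axis at y = 2 (among the integer gridlines); it meets the z-axis at z = 2 (among the integer gridlines).
Finally, putting this together gives p.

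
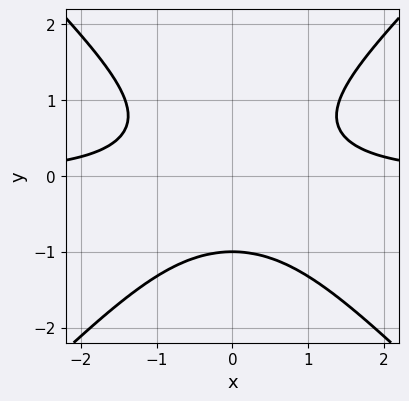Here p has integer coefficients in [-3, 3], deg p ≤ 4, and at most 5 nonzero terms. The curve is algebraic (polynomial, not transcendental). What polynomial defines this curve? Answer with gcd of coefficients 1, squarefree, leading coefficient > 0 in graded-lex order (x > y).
x^2*y - y^3 - 1

Degree: the shape is more complex than any degree-2 curve, so deg p = 3.
Symmetries: mirror symmetry x ↦ −x ⇒ only even powers of x.
Checking where it meets the axes: it meets the y-axis at y = -1 (among the integer gridlines); the curve avoids every integer x-axis point in the box.
Assembling these constraints gives the stated polynomial.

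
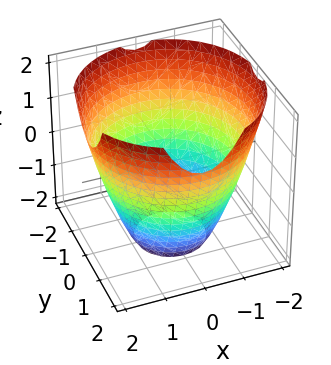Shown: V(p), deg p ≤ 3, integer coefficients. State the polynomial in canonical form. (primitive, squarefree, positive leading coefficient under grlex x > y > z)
1. Degree: the shape is more complex than any degree-1 surface, so deg p = 2.
2. Symmetry: the surface is invariant under rotation about z: p = q(x² + y², z).
3. From the visible intercepts: a circular section at z = -1 has radius between 1 and 2; it misses every integer gridline on the z-axis.
4. Together with the visible shape, these determine p as stated.

x^2 + y^2 - z - 3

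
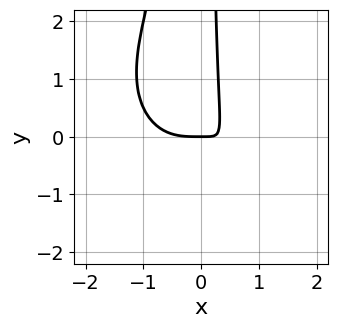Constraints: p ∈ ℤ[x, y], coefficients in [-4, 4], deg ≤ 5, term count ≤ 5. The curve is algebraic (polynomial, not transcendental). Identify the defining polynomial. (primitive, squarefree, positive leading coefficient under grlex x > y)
First, the degree is 4 — no degree-3 curve has this shape.
Next, checking where it meets the axes: one x-axis crossing is at x = 0; it crosses the y-axis at the gridline y = 0.
Finally, matching integer coefficients to the picture gives p.

2*x^4 + 2*x^2*y^2 - x^2*y + 3*x*y - y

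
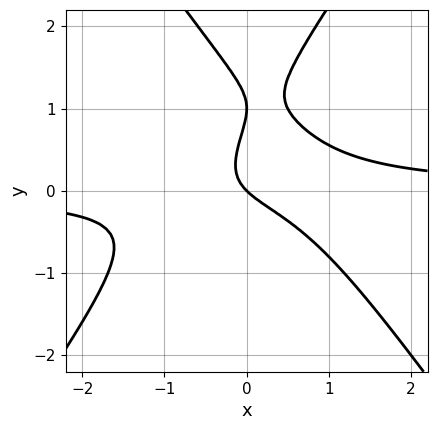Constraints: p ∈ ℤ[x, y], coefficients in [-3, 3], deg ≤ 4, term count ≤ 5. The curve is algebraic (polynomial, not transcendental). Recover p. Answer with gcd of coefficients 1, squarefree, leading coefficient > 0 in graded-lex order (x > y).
1. Degree: the shape is more complex than any degree-2 curve, so deg p = 3.
2. Checking where it meets the axes: the y-axis gridline crossings are at y ∈ {0, 1}; one x-axis crossing is at x = 0.
3. Matching integer coefficients to the picture gives p.

2*x^2*y - y^3 + 2*y^2 - x - y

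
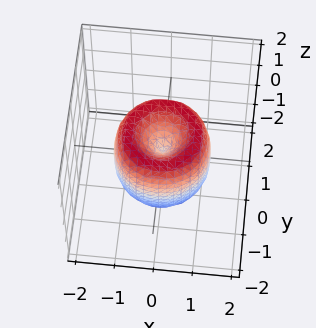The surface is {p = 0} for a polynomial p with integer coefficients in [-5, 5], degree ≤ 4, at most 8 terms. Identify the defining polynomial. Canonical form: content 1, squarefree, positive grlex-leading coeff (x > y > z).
2*x^4 + 4*x^2*y^2 + 2*y^4 - 3*x^2 - 3*y^2 + z^2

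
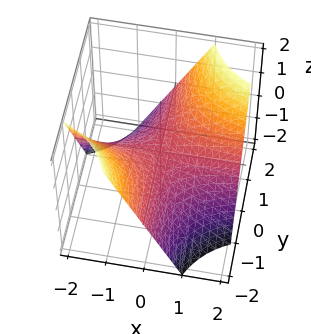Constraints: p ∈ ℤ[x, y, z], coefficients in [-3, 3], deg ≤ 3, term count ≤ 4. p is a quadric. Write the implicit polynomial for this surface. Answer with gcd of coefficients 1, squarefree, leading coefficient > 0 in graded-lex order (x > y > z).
First, degree: a hyperbolic paraboloid; a quadric, so deg p = 2.
Then, from the axis intercepts and sections: every point of the x-axis in the box is on the surface; every point of the y-axis in the box is on the surface; one z-axis crossing is at z = 0.
Finally, fitting integer coefficients to these (and the overall shape) gives p.

x*y - z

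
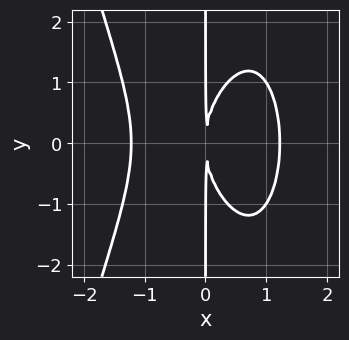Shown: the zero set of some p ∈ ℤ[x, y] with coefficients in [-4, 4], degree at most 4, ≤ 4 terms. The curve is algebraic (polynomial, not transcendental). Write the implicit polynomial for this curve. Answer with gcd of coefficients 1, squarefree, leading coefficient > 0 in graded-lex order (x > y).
2*x^4 + x*y^2 - 3*x^2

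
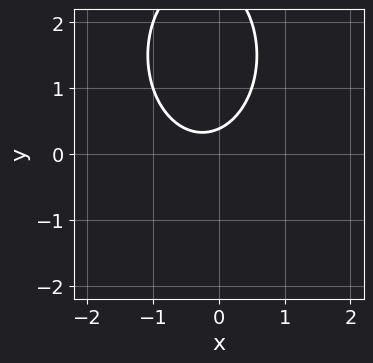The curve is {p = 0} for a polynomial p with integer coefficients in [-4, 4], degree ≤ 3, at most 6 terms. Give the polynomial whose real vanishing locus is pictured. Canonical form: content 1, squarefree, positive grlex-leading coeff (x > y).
Degree: no degree-1 curve has this shape, so deg p = 2.
From the visible intercepts: the curve avoids every integer x-axis point in the box.
The integer polynomial consistent with all of this is the stated p.

2*x^2 + y^2 + x - 3*y + 1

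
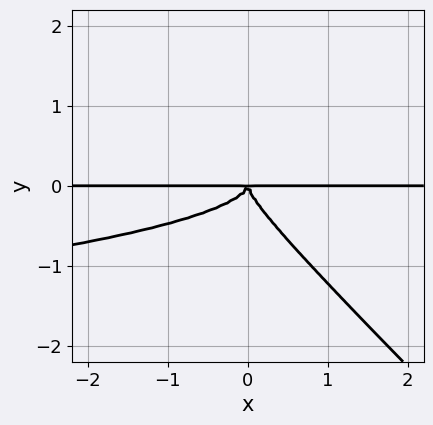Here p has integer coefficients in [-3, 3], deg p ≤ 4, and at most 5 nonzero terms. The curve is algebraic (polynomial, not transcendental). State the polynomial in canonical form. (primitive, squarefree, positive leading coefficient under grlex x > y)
(a) deg p = 4.
(b) Observable constraints: the visible x-axis segment lies entirely on the curve.
(c) Together with the visible shape, these determine p as stated.

3*x*y^3 + 3*y^4 + x^2*y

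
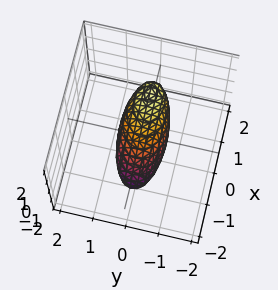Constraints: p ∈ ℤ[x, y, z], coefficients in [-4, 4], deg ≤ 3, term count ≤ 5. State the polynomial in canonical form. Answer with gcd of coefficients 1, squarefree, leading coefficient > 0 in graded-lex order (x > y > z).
x^2 - 2*x*z + 2*y^2 + 2*z^2 - 1

1. Degree: a generic line meets the surface in up to 2 points, so deg p = 2.
2. From the visible intercepts: the x-axis gridline crossings are at x ∈ {-1, 1}.
3. Fitting integer coefficients to these (and the overall shape) gives p.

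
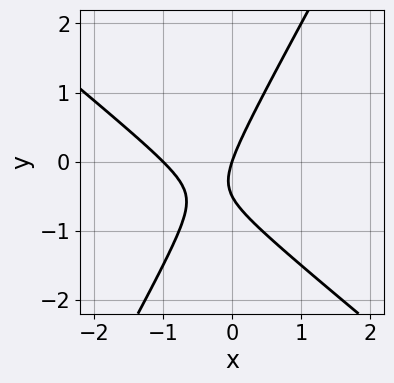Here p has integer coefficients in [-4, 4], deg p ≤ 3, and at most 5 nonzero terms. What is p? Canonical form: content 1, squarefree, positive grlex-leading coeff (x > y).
3*x^2 + 2*x*y - 2*y^2 + 3*x - y

First, degree: no degree-1 curve has this shape, so deg p = 2.
Next, against the integer gridlines: among the integer gridlines, it crosses the x-axis at x ∈ {-1, 0}; it meets the y-axis at y = 0 (among the integer gridlines).
Finally, together with the visible shape, these determine p as stated.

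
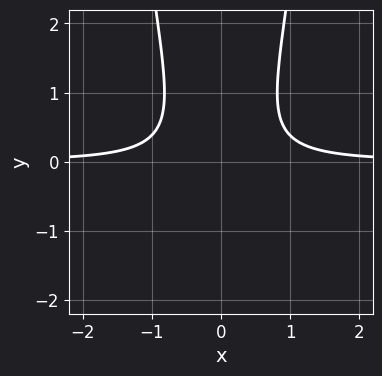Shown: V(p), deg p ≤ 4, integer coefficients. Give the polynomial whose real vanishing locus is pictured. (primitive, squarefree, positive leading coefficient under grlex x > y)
3*x^2*y - y^2 - 1

1. deg p = 3. No degree-2 curve has this shape.
2. Symmetries: the x ↦ −x reflection is a symmetry, so x appears only in even powers.
3. Reading off the gridlines: no y-intercept at any integer in the box; the curve avoids every integer x-axis point in the box.
4. The integer polynomial consistent with all of this is the stated p.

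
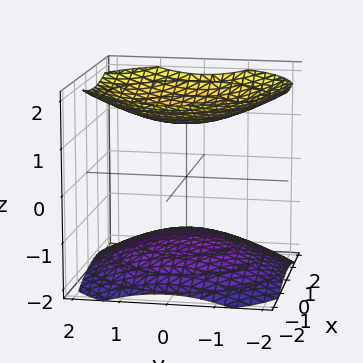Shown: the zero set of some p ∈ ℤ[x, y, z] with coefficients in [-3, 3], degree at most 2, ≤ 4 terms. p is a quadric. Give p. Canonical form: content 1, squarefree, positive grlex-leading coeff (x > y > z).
(a) I count 2 distinct pieces. They look like related sheets of one shape, so recover p as a whole.
(b) Degree: two separate bowl-shaped sheets opening away from each other; a quadric, so deg p = 2.
(c) Symmetries: mirror symmetry z ↦ −z ⇒ only even powers of z; the surface is invariant under rotation about z: p = q(x² + y², z).
(d) From the visible intercepts: the surface avoids every integer x-axis point in the box; no y-intercept at any integer in the box.
(e) Assembling these constraints gives the stated polynomial.

x^2 + y^2 - 2*z^2 + 3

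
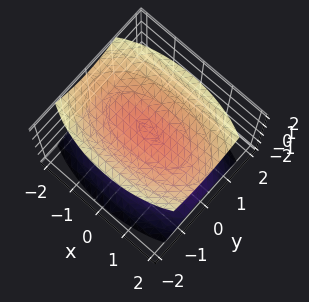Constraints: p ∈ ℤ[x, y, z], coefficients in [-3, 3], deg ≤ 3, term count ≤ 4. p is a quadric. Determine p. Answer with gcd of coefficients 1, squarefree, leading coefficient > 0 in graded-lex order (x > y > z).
x^2 + 3*y^2 - 3*z^2 + 3

1. There are 2 components. Treating them together as one polynomial.
2. Degree: two separate bowl-shaped sheets opening away from each other; a quadric, so deg p = 2.
3. Symmetries: mirror symmetry z ↦ −z ⇒ only even powers of z; it's symmetric under y → −y, forcing even powers of y; mirror symmetry x ↦ −x ⇒ only even powers of x.
4. From the axis intercepts and sections: it misses every integer gridline on the y-axis; it misses every integer gridline on the x-axis; the z-axis gridline crossings are at z ∈ {-1, 1}.
5. These observations pin down the coefficients.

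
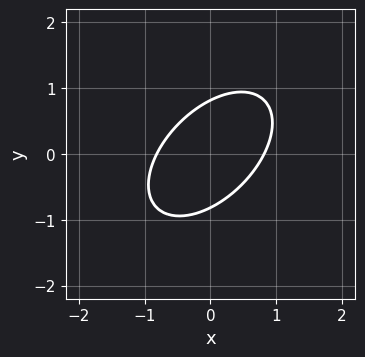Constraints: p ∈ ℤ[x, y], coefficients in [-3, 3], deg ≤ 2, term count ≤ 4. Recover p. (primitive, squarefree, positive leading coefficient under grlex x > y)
1. The degree is 2 — a generic line meets the curve in up to 2 points.
2. Putting this together gives p.

3*x^2 - 3*x*y + 3*y^2 - 2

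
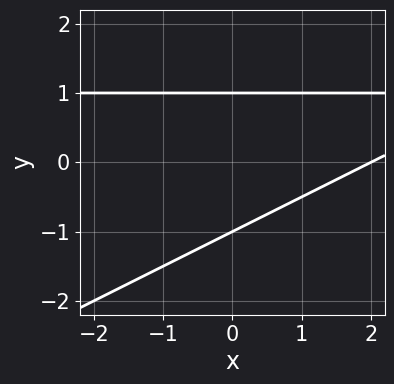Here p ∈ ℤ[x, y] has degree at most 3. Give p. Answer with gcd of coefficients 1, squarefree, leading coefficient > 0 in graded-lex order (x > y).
x*y - 2*y^2 - x + 2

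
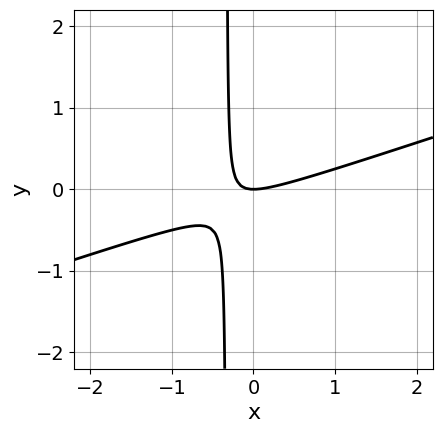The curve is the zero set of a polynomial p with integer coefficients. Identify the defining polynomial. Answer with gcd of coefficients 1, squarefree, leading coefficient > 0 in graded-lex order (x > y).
x^2 - 3*x*y - y

(a) deg p = 2. No degree-1 curve has this shape.
(b) Checking where it meets the axes: it meets the y-axis at y = 0 (among the integer gridlines); it crosses the x-axis at the gridline x = 0.
(c) These observations pin down the coefficients.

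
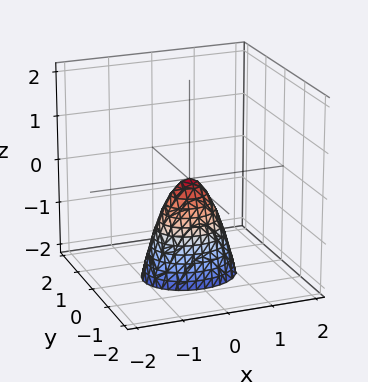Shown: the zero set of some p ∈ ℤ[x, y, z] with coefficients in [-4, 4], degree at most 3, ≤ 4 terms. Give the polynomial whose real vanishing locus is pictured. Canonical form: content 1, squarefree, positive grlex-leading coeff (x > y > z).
(a) Degree: a single bowl opening along one axis; a quadric, so deg p = 2.
(b) Symmetries: it's symmetric under y → −y, forcing even powers of y; mirror symmetry x ↦ −x ⇒ only even powers of x.
(c) Against the integer gridlines: one z-axis crossing is at z = 0; it meets the x-axis at x = 0 (among the integer gridlines); it meets the y-axis at y = 0 (among the integer gridlines).
(d) These observations pin down the coefficients.

2*x^2 + 3*y^2 + z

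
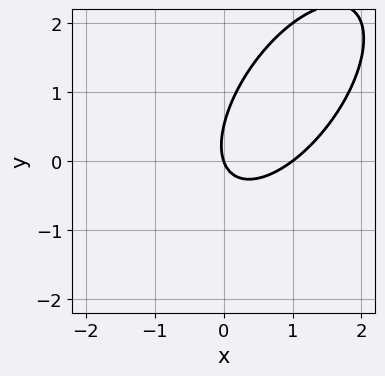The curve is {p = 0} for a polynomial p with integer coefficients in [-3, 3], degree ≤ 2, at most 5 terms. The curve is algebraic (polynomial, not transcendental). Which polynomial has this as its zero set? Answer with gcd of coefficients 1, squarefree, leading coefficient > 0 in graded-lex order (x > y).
1. The degree is 2 — no degree-1 curve has this shape.
2. From the visible intercepts: among the integer gridlines, it crosses the x-axis at x ∈ {0, 1}; one y-axis crossing is at y = 0.
3. Assembling these constraints gives the stated polynomial.

3*x^2 - 3*x*y + 2*y^2 - 3*x - y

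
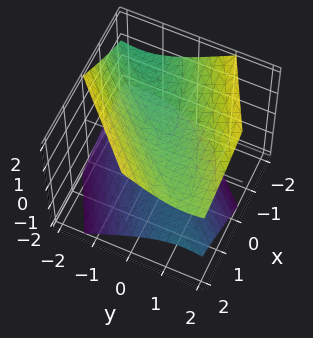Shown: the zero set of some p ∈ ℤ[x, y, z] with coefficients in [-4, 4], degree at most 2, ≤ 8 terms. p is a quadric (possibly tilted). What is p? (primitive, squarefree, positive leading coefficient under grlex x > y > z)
x^2 - 3*x*y + x*z + 2*y^2 - 3*z^2 + 3

First, there are 2 components. They look like related sheets of one shape, so recover p as a whole.
Then, the degree is 2 — a generic line meets the surface in up to 2 points.
Next, checking where it meets the axes: among the integer gridlines, it crosses the z-axis at z ∈ {-1, 1}; the surface avoids every integer x-axis point in the box.
Finally, assembling these constraints gives the stated polynomial.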